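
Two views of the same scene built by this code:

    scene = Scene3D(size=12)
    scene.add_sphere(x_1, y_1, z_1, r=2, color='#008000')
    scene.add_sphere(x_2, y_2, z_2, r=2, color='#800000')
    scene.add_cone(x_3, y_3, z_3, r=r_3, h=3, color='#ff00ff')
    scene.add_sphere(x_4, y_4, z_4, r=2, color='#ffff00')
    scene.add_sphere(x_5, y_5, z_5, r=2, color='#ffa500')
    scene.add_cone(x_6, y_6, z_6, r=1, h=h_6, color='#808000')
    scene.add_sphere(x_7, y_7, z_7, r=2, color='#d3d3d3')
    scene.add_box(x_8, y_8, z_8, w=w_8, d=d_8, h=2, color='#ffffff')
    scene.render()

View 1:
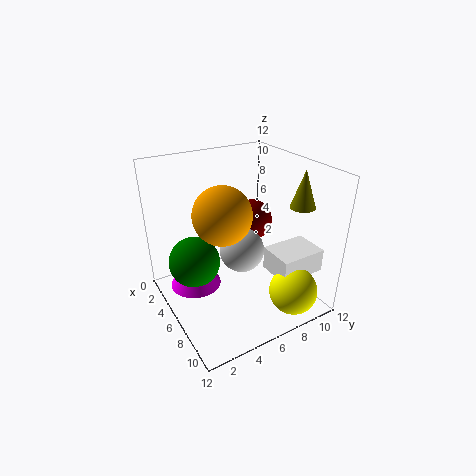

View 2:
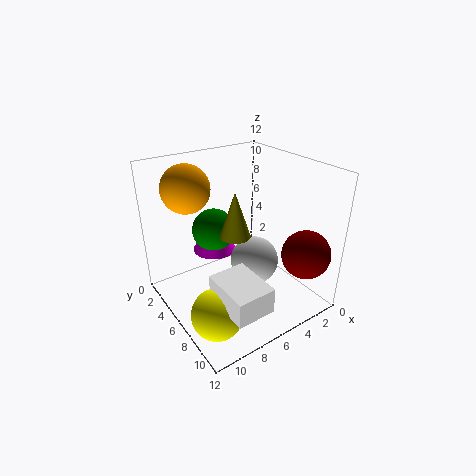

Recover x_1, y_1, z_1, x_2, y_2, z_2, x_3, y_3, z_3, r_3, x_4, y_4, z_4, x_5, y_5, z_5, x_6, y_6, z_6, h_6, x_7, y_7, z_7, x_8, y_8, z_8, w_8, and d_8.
x_1 = 6; y_1 = 2; z_1 = 5; x_2 = 2; y_2 = 10; z_2 = 5; x_3 = 6; y_3 = 2; z_3 = 3; r_3 = 2; x_4 = 10; y_4 = 9; z_4 = 2; x_5 = 9; y_5 = 3; z_5 = 10; x_6 = 9; y_6 = 10; z_6 = 9; h_6 = 3; x_7 = 5; y_7 = 7; z_7 = 4; x_8 = 7; y_8 = 8; z_8 = 3; w_8 = 3; d_8 = 4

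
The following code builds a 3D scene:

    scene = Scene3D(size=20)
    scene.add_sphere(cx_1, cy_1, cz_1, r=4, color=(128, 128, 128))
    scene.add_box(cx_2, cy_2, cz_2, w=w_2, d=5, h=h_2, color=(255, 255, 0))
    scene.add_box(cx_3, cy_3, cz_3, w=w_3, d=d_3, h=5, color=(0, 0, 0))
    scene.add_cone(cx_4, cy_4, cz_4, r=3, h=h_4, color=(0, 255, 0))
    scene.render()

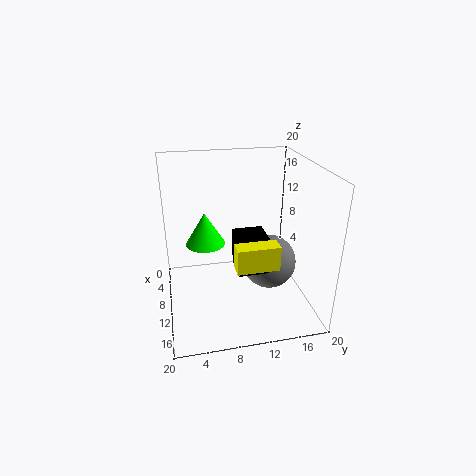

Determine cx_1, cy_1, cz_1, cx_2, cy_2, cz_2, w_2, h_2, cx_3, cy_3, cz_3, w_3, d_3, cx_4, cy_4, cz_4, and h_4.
cx_1 = 9
cy_1 = 15
cz_1 = 5
cx_2 = 17
cy_2 = 8
cz_2 = 10
w_2 = 2
h_2 = 3
cx_3 = 11
cy_3 = 9
cz_3 = 7
w_3 = 4
d_3 = 4
cx_4 = 5
cy_4 = 6
cz_4 = 7
h_4 = 5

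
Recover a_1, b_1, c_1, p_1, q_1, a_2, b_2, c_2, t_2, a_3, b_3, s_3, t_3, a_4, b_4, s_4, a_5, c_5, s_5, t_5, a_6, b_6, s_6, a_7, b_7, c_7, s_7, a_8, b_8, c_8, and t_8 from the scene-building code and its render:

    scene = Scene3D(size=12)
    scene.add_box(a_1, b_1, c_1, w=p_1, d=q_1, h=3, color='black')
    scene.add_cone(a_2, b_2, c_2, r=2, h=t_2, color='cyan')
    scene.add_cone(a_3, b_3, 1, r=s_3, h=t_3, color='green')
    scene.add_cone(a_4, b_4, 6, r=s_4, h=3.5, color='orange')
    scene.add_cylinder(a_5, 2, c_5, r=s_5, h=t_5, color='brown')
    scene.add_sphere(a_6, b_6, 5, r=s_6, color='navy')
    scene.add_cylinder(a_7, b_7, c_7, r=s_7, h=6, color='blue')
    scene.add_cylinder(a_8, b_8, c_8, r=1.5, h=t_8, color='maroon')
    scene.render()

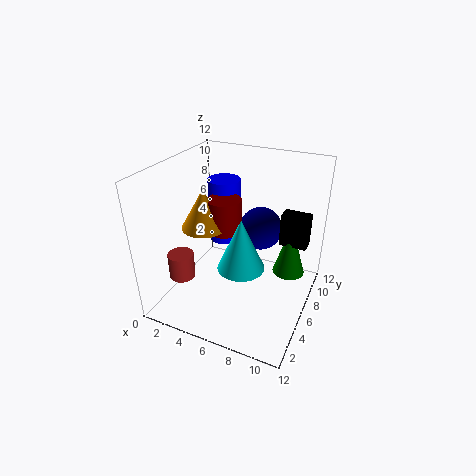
a_1 = 8.5; b_1 = 9.5; c_1 = 4; p_1 = 2.5; q_1 = 1.5; a_2 = 6.5; b_2 = 5.5; c_2 = 3.5; t_2 = 4.5; a_3 = 9.5; b_3 = 10; s_3 = 1.5; t_3 = 5; a_4 = 2.5; b_4 = 6.5; s_4 = 2; a_5 = 3; c_5 = 4; s_5 = 1; t_5 = 2; a_6 = 6.5; b_6 = 10; s_6 = 2; a_7 = 3; b_7 = 9.5; c_7 = 3.5; s_7 = 1.5; a_8 = 4; b_8 = 7.5; c_8 = 5.5; t_8 = 3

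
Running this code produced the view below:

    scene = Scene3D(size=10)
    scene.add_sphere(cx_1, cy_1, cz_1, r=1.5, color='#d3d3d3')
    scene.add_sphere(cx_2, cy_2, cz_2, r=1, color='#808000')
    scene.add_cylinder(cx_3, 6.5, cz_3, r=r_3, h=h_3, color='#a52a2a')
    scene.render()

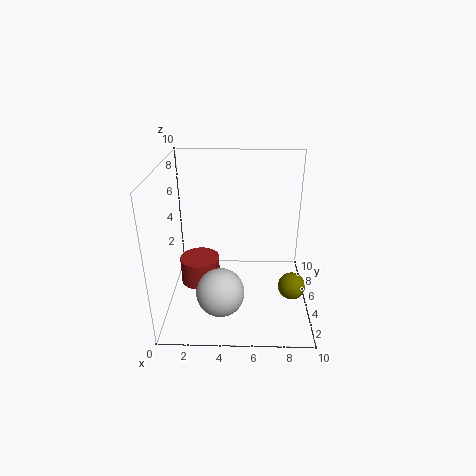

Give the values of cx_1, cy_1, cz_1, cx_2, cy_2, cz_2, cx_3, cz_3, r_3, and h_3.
cx_1 = 4, cy_1 = 1.5, cz_1 = 3, cx_2 = 9, cy_2 = 5, cz_2 = 1, cx_3 = 2, cz_3 = 0.5, r_3 = 1.5, h_3 = 2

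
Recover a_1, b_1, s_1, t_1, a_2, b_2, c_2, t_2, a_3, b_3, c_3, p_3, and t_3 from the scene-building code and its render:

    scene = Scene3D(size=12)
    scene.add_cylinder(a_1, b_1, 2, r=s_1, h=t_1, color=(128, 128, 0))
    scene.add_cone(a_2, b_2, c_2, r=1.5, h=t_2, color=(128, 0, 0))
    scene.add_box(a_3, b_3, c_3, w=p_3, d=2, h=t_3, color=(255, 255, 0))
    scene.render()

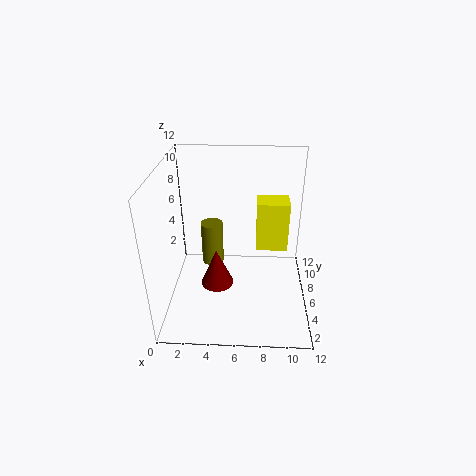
a_1 = 3.5
b_1 = 8.5
s_1 = 1
t_1 = 4
a_2 = 4
b_2 = 7
c_2 = 0.5
t_2 = 3.5
a_3 = 7.5
b_3 = 5
c_3 = 5.5
p_3 = 2.5
t_3 = 4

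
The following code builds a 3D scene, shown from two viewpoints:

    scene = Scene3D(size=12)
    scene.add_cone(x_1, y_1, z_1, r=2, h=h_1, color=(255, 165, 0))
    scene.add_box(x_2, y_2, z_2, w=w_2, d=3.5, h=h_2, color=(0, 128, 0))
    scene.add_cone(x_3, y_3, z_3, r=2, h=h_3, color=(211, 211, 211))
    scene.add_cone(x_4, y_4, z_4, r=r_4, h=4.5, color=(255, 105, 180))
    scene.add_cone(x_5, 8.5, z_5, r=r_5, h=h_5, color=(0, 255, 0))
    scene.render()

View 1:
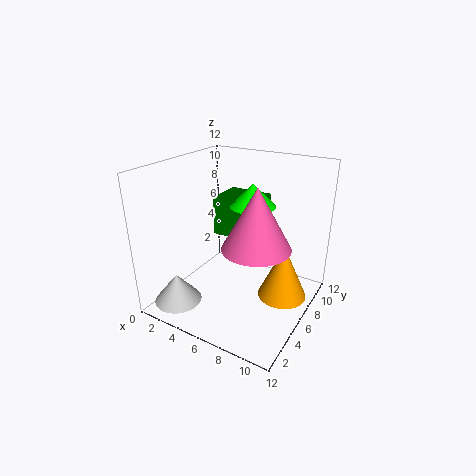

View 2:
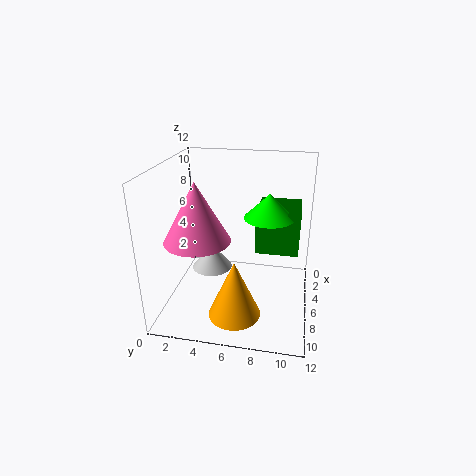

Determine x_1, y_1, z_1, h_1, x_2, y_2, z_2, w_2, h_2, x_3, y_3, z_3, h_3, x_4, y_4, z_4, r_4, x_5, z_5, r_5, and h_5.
x_1 = 10; y_1 = 6.5; z_1 = 1.5; h_1 = 4.5; x_2 = 2.5; y_2 = 7.5; z_2 = 5; w_2 = 4; h_2 = 3.5; x_3 = 2; y_3 = 2.5; z_3 = 0.5; h_3 = 2.5; x_4 = 9; y_4 = 3.5; z_4 = 7; r_4 = 2.5; x_5 = 6; z_5 = 8; r_5 = 2; h_5 = 2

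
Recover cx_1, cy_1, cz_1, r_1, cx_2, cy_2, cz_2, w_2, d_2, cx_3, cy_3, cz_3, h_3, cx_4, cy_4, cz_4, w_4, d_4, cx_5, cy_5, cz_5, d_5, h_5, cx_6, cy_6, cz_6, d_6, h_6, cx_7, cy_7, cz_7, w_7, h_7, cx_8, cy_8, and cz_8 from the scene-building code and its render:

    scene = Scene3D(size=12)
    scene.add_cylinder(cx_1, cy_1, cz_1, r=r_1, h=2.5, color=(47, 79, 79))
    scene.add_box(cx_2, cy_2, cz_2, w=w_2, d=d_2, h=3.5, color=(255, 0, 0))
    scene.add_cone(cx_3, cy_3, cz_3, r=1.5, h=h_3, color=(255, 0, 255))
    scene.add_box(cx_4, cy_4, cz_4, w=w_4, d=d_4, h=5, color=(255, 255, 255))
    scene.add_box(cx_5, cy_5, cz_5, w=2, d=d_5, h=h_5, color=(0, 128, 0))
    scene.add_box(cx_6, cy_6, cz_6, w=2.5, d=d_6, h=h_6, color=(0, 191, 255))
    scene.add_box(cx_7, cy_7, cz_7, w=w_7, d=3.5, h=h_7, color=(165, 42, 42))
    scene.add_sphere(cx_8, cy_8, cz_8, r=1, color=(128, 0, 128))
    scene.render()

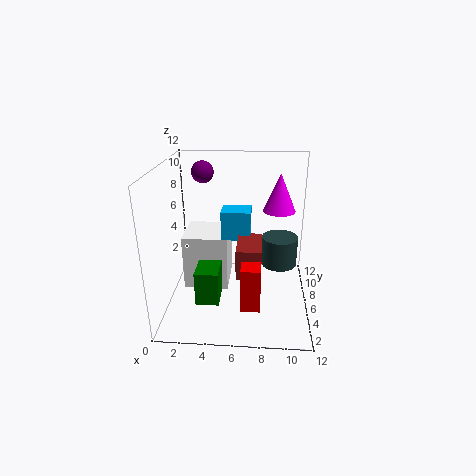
cx_1 = 9.5
cy_1 = 6.5
cz_1 = 3.5
r_1 = 1.5
cx_2 = 6.5
cy_2 = 1.5
cz_2 = 2
w_2 = 1.5
d_2 = 1.5
cx_3 = 9.5
cy_3 = 10
cz_3 = 7
h_3 = 3.5
cx_4 = 1
cy_4 = 6.5
cz_4 = 0.5
w_4 = 4
d_4 = 4
cx_5 = 2.5
cy_5 = 4
cz_5 = 0.5
d_5 = 2.5
h_5 = 3
cx_6 = 4.5
cy_6 = 6.5
cz_6 = 5.5
d_6 = 2
h_6 = 2.5
cx_7 = 6
cy_7 = 3.5
cz_7 = 3.5
w_7 = 2
h_7 = 2.5
cx_8 = 2.5
cy_8 = 10
cz_8 = 10.5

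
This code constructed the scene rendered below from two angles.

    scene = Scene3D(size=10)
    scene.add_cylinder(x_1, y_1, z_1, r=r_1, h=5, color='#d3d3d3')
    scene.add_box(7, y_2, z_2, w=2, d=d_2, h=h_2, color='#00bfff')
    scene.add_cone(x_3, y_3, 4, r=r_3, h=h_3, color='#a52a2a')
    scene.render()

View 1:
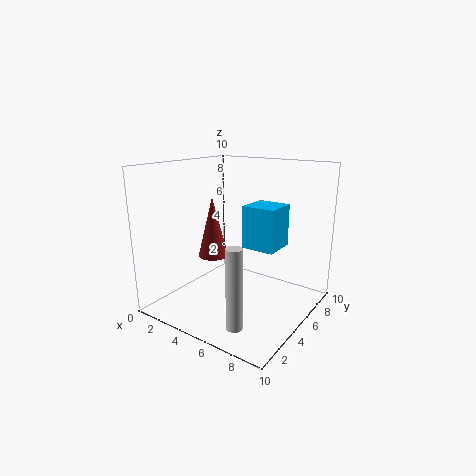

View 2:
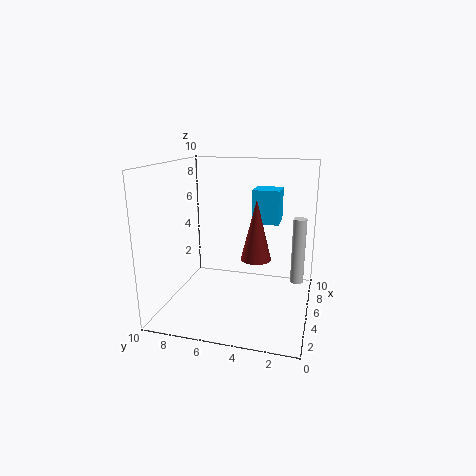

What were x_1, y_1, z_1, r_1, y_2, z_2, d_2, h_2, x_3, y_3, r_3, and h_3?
x_1 = 7.5
y_1 = 1
z_1 = 1
r_1 = 0.5
y_2 = 2.5
z_2 = 5.5
d_2 = 2
h_2 = 2.5
x_3 = 4
y_3 = 3.5
r_3 = 1
h_3 = 4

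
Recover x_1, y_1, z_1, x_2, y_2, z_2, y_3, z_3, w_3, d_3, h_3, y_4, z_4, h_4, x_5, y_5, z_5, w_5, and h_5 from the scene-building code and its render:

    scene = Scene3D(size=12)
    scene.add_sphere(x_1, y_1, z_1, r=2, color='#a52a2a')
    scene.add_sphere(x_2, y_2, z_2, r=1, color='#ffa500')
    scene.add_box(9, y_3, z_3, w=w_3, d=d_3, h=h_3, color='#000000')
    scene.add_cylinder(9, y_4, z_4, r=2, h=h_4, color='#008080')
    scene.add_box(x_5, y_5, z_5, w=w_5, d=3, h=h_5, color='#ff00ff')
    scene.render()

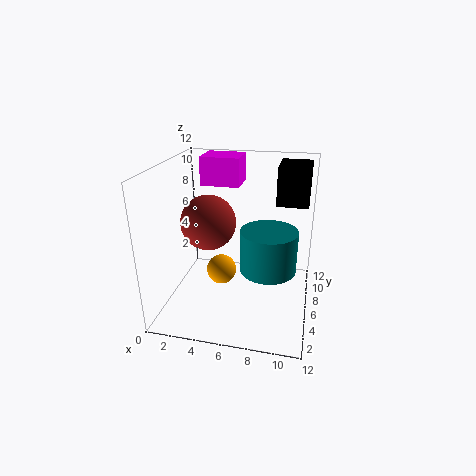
x_1 = 4.5, y_1 = 3, z_1 = 8.5, x_2 = 6, y_2 = 1, z_2 = 6, y_3 = 6, z_3 = 9, w_3 = 2.5, d_3 = 3.5, h_3 = 3, y_4 = 2.5, z_4 = 5.5, h_4 = 3, x_5 = 2, y_5 = 8.5, z_5 = 9.5, w_5 = 3.5, h_5 = 2.5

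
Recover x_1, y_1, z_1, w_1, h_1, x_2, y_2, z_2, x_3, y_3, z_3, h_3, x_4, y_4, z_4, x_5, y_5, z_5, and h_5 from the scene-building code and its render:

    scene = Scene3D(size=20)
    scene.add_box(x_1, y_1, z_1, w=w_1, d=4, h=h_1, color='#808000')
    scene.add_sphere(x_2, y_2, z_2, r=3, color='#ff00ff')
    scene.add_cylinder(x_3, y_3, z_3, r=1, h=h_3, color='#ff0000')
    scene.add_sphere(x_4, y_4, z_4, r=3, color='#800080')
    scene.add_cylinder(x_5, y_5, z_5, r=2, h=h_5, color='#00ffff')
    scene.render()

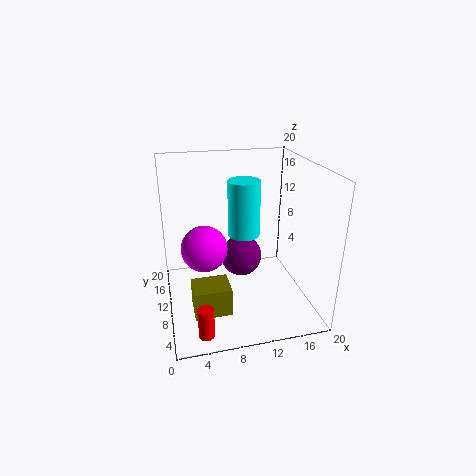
x_1 = 3; y_1 = 5; z_1 = 1; w_1 = 5; h_1 = 4; x_2 = 5; y_2 = 8; z_2 = 10; x_3 = 4; y_3 = 2; z_3 = 1; h_3 = 4; x_4 = 11; y_4 = 12; z_4 = 6; x_5 = 10; y_5 = 7; z_5 = 12; h_5 = 7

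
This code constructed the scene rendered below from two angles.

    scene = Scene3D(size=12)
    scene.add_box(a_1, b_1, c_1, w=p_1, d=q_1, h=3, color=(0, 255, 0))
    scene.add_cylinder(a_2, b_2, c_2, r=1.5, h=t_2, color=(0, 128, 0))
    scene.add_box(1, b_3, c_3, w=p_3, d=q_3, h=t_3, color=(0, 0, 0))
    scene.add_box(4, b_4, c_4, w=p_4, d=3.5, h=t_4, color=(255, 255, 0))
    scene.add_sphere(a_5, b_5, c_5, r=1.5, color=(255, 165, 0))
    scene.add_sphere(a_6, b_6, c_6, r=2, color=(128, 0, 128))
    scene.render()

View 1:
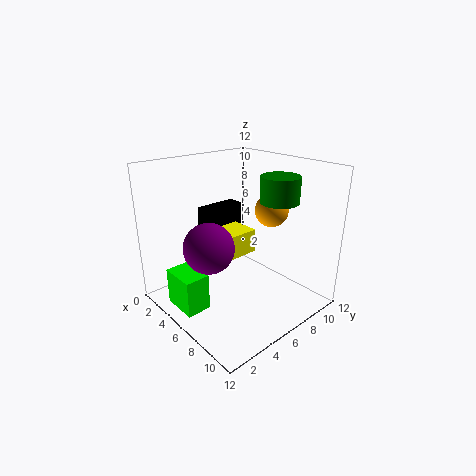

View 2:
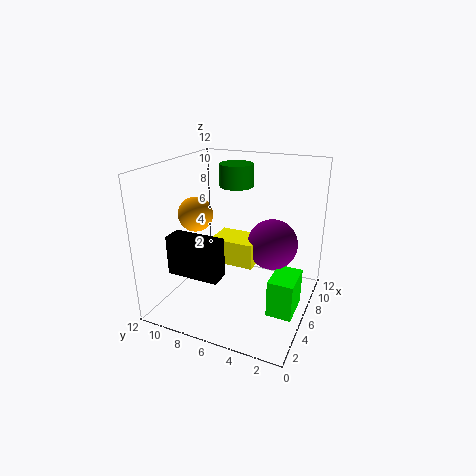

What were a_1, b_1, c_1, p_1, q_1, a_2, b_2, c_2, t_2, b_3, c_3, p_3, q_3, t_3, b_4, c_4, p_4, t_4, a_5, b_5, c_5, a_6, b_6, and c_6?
a_1 = 3.5
b_1 = 0.5
c_1 = 1
p_1 = 3
q_1 = 2
a_2 = 9
b_2 = 7.5
c_2 = 9.5
t_2 = 2
b_3 = 5.5
c_3 = 4.5
p_3 = 1.5
q_3 = 4
t_3 = 3
b_4 = 4
c_4 = 4.5
p_4 = 2.5
t_4 = 2
a_5 = 6
b_5 = 10
c_5 = 7.5
a_6 = 6
b_6 = 3
c_6 = 6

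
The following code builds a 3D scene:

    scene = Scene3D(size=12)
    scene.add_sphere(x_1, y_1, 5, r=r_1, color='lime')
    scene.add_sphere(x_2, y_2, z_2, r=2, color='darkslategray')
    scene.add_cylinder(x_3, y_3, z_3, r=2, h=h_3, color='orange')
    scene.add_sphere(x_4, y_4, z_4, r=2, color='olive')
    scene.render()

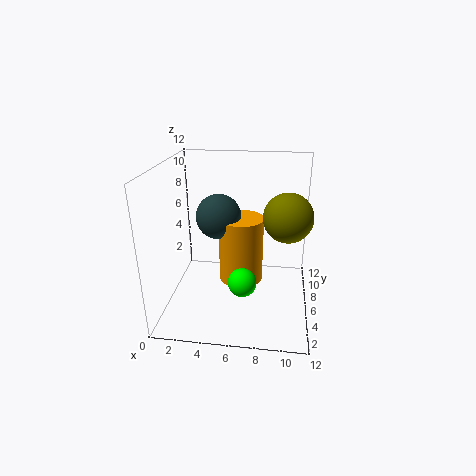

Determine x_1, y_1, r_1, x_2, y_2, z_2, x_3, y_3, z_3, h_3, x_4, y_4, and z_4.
x_1 = 7
y_1 = 1
r_1 = 1
x_2 = 4
y_2 = 8
z_2 = 7
x_3 = 6
y_3 = 8
z_3 = 1
h_3 = 6
x_4 = 10
y_4 = 6
z_4 = 8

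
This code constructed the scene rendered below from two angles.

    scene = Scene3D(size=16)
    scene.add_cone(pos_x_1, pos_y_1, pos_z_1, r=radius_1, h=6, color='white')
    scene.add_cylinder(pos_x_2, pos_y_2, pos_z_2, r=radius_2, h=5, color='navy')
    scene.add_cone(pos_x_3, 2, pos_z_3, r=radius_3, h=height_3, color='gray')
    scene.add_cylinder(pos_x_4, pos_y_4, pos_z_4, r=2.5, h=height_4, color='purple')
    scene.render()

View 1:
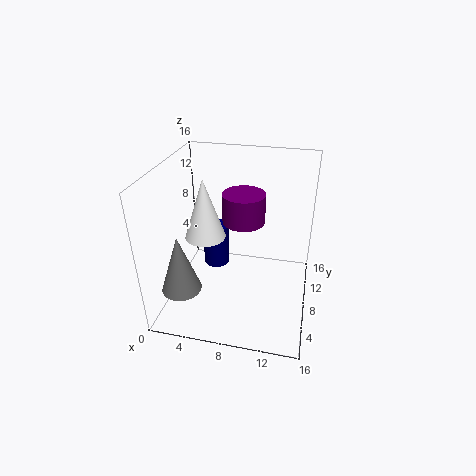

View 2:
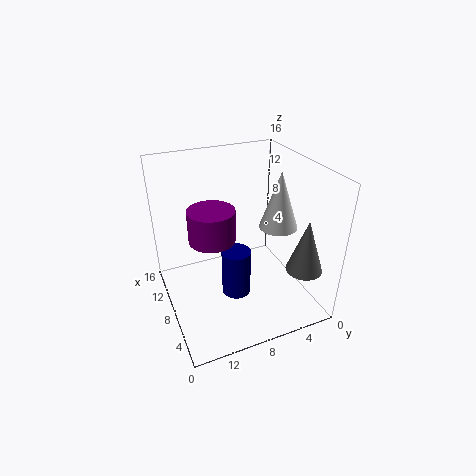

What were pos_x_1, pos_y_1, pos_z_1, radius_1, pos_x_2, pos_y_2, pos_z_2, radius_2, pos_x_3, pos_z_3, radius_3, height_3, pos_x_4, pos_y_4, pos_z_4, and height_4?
pos_x_1 = 5.5, pos_y_1 = 4.5, pos_z_1 = 10, radius_1 = 2, pos_x_2 = 5, pos_y_2 = 9.5, pos_z_2 = 3.5, radius_2 = 1.5, pos_x_3 = 3.5, pos_z_3 = 5, radius_3 = 2, height_3 = 6, pos_x_4 = 8, pos_y_4 = 11, pos_z_4 = 8.5, height_4 = 3.5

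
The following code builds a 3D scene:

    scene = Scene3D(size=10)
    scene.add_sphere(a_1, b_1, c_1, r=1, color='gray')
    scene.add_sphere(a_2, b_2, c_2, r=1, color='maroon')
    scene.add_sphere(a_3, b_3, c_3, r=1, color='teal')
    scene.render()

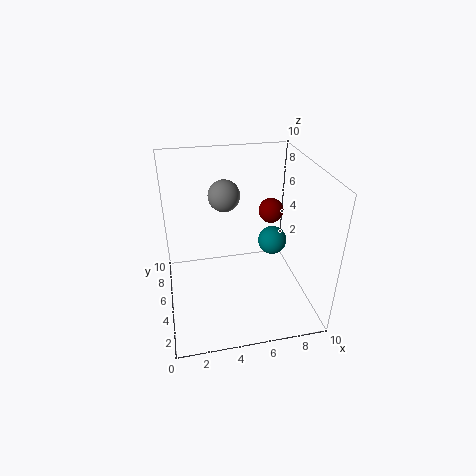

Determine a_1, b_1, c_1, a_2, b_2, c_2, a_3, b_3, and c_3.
a_1 = 4
b_1 = 4.5
c_1 = 8.5
a_2 = 8.5
b_2 = 8.5
c_2 = 5
a_3 = 7.5
b_3 = 5
c_3 = 4.5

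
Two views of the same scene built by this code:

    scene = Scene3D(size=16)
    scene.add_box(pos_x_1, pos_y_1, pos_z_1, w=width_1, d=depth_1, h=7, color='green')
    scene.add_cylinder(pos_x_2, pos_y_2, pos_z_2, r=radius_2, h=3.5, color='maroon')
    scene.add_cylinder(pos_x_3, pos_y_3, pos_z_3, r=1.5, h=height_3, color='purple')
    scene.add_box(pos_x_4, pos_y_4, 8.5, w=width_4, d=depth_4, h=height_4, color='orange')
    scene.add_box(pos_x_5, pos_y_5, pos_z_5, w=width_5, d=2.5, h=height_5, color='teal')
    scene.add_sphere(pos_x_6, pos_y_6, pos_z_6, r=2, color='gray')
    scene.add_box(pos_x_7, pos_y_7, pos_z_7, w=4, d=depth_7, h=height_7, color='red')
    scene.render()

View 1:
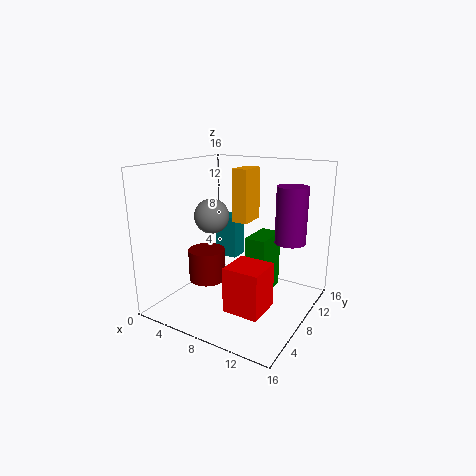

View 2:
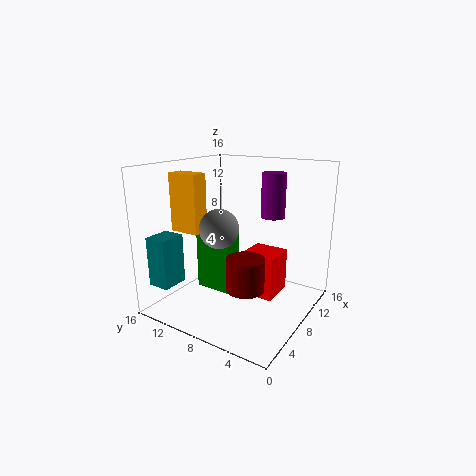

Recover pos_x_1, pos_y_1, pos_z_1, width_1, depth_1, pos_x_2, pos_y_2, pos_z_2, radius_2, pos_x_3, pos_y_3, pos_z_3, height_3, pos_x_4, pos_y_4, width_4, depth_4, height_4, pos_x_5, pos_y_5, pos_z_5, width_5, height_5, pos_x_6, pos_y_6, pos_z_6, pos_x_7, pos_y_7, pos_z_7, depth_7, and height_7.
pos_x_1 = 8, pos_y_1 = 9.5, pos_z_1 = 0.5, width_1 = 2.5, depth_1 = 4.5, pos_x_2 = 5.5, pos_y_2 = 5.5, pos_z_2 = 3.5, radius_2 = 2, pos_x_3 = 14.5, pos_y_3 = 7, pos_z_3 = 9, height_3 = 5.5, pos_x_4 = 5, pos_y_4 = 11.5, width_4 = 2, depth_4 = 3.5, height_4 = 6.5, pos_x_5 = 1.5, pos_y_5 = 13, pos_z_5 = 3, width_5 = 3, height_5 = 5.5, pos_x_6 = 4.5, pos_y_6 = 8, pos_z_6 = 10, pos_x_7 = 8.5, pos_y_7 = 4, pos_z_7 = 1, depth_7 = 4, height_7 = 5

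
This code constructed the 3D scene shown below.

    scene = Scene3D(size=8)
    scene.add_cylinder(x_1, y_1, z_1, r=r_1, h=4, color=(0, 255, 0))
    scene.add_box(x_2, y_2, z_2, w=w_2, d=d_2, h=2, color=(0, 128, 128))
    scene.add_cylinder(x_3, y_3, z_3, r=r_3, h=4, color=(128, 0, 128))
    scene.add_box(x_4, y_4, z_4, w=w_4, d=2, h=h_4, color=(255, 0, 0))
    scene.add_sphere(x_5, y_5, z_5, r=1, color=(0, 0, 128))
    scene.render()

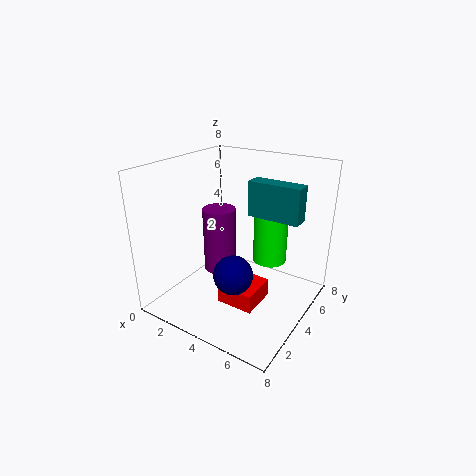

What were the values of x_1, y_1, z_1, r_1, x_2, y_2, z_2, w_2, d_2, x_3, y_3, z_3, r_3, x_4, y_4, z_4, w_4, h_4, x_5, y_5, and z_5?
x_1 = 5
y_1 = 6
z_1 = 2
r_1 = 1
x_2 = 4
y_2 = 5
z_2 = 5
w_2 = 3
d_2 = 1
x_3 = 2
y_3 = 5
z_3 = 1
r_3 = 1
x_4 = 4
y_4 = 2
z_4 = 1
w_4 = 2
h_4 = 1
x_5 = 5
y_5 = 2
z_5 = 3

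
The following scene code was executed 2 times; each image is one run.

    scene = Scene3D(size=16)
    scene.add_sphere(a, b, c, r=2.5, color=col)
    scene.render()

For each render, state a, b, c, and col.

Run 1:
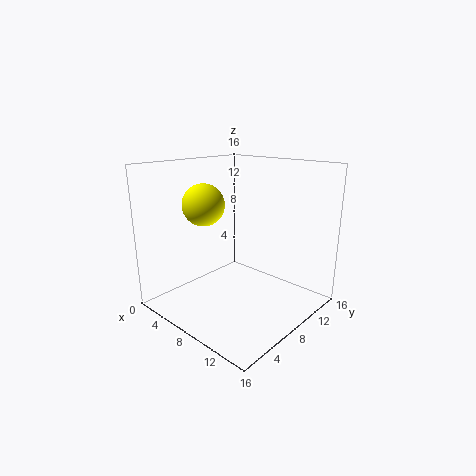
a = 3, b = 7.5, c = 11, col = 'yellow'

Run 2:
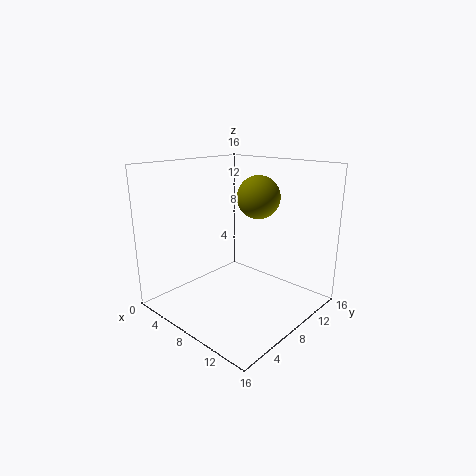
a = 8, b = 11.5, c = 12, col = 'olive'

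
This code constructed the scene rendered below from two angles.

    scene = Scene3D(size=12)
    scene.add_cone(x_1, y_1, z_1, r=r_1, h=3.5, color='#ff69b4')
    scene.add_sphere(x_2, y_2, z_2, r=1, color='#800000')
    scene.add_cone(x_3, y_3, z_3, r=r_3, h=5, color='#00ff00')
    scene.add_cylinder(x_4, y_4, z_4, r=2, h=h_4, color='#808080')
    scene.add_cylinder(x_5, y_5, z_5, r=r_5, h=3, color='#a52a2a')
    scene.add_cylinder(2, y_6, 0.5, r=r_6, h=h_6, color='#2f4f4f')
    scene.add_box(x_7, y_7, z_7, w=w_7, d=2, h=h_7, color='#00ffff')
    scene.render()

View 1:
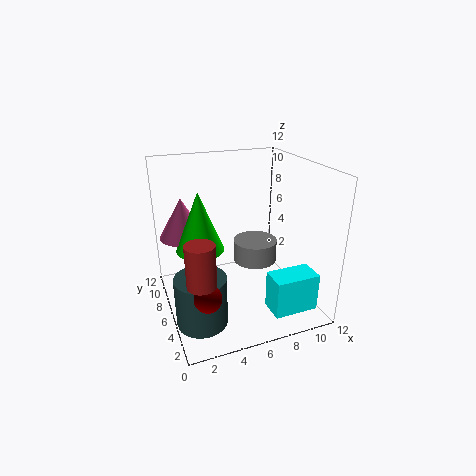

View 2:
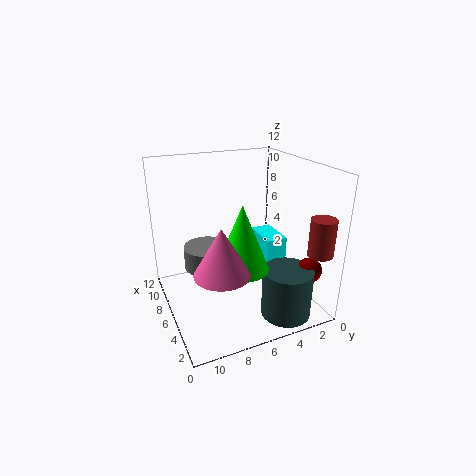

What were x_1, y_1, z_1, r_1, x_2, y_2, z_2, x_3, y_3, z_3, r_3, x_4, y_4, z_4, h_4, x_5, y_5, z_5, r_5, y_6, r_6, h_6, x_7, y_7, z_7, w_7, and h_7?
x_1 = 2
y_1 = 9
z_1 = 5.5
r_1 = 2
x_2 = 2
y_2 = 1.5
z_2 = 4
x_3 = 3
y_3 = 7
z_3 = 5
r_3 = 2
x_4 = 8.5
y_4 = 8
z_4 = 2.5
h_4 = 2
x_5 = 1.5
y_5 = 1
z_5 = 5.5
r_5 = 1
y_6 = 3.5
r_6 = 2
h_6 = 4
x_7 = 7
y_7 = 0.5
z_7 = 1.5
w_7 = 3.5
h_7 = 3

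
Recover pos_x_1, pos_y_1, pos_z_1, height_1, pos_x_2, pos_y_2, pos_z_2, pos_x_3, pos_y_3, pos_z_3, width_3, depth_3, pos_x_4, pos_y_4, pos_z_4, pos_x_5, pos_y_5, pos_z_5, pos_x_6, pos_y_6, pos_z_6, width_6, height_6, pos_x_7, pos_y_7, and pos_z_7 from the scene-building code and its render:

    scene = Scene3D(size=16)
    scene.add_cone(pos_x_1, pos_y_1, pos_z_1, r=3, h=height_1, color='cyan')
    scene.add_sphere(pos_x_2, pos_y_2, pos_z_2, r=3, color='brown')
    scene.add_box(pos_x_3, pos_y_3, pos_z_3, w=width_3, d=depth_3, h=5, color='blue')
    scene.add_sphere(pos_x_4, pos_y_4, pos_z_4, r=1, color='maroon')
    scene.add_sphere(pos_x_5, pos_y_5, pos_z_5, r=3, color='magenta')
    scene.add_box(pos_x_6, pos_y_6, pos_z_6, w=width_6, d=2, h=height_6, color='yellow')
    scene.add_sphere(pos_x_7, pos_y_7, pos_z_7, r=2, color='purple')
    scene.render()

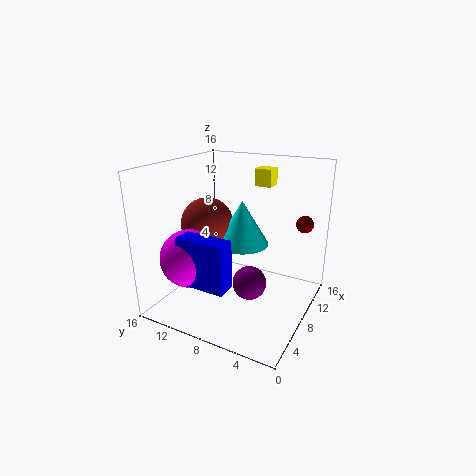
pos_x_1 = 9, pos_y_1 = 8, pos_z_1 = 7, height_1 = 5, pos_x_2 = 8, pos_y_2 = 12, pos_z_2 = 9, pos_x_3 = 1, pos_y_3 = 6, pos_z_3 = 5, width_3 = 2, depth_3 = 5, pos_x_4 = 13, pos_y_4 = 2, pos_z_4 = 9, pos_x_5 = 3, pos_y_5 = 11, pos_z_5 = 7, pos_x_6 = 12, pos_y_6 = 6, pos_z_6 = 13, width_6 = 2, height_6 = 2, pos_x_7 = 9, pos_y_7 = 7, pos_z_7 = 2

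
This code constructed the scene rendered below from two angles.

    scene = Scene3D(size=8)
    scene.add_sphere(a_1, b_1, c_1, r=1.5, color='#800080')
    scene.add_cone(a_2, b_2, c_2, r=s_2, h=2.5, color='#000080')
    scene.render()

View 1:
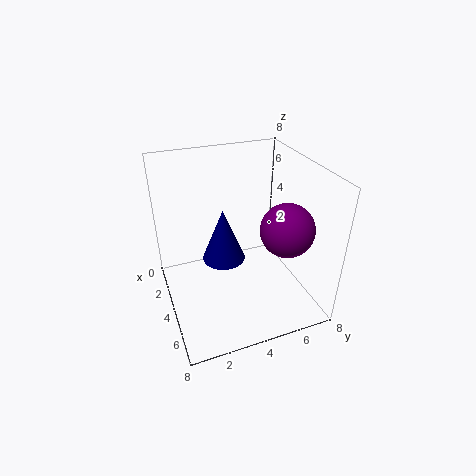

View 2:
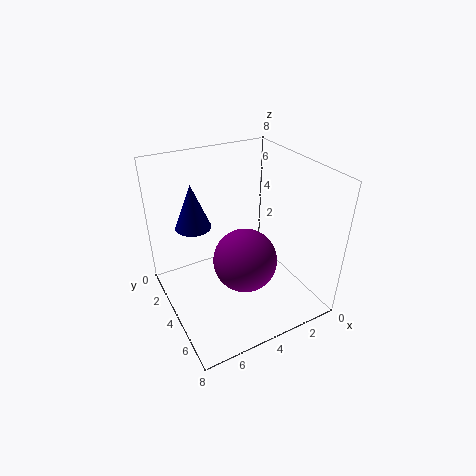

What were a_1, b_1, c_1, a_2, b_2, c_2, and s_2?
a_1 = 5, b_1 = 6.5, c_1 = 4.5, a_2 = 6, b_2 = 2.5, c_2 = 4.5, s_2 = 1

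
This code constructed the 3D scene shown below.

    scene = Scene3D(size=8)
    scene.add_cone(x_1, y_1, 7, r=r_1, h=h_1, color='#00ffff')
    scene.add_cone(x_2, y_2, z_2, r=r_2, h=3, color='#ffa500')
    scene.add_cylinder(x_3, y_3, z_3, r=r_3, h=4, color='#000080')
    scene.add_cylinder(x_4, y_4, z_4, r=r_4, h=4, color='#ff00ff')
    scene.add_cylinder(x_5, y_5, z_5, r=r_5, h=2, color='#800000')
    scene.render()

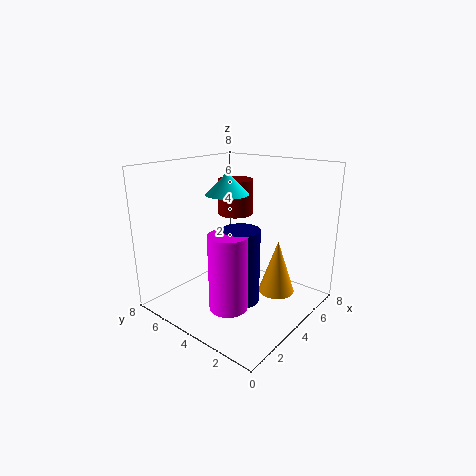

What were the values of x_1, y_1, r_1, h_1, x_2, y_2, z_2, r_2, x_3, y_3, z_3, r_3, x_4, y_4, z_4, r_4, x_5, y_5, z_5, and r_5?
x_1 = 2; y_1 = 3; r_1 = 1; h_1 = 1; x_2 = 5; y_2 = 2; z_2 = 1; r_2 = 1; x_3 = 3; y_3 = 3; z_3 = 1; r_3 = 1; x_4 = 2; y_4 = 3; z_4 = 1; r_4 = 1; x_5 = 5; y_5 = 5; z_5 = 5; r_5 = 1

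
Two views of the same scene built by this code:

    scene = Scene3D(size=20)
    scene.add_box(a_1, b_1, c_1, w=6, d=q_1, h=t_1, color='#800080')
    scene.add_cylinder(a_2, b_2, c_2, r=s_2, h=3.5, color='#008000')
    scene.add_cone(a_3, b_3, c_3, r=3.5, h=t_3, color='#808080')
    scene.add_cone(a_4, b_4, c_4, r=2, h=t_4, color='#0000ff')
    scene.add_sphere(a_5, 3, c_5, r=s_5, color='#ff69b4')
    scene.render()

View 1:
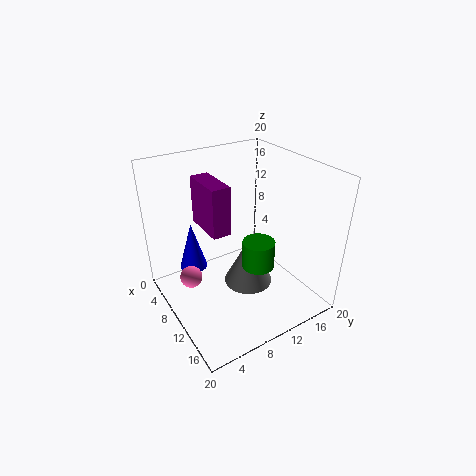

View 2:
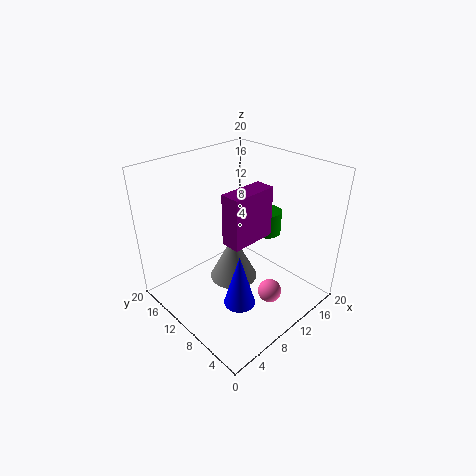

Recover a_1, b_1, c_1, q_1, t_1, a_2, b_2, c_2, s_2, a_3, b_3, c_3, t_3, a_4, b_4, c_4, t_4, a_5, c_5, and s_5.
a_1 = 5.5
b_1 = 5.5
c_1 = 12
q_1 = 2.5
t_1 = 6.5
a_2 = 15.5
b_2 = 9.5
c_2 = 9
s_2 = 2
a_3 = 10.5
b_3 = 11.5
c_3 = 2.5
t_3 = 7
a_4 = 5.5
b_4 = 5
c_4 = 4.5
t_4 = 7
a_5 = 9
c_5 = 5.5
s_5 = 1.5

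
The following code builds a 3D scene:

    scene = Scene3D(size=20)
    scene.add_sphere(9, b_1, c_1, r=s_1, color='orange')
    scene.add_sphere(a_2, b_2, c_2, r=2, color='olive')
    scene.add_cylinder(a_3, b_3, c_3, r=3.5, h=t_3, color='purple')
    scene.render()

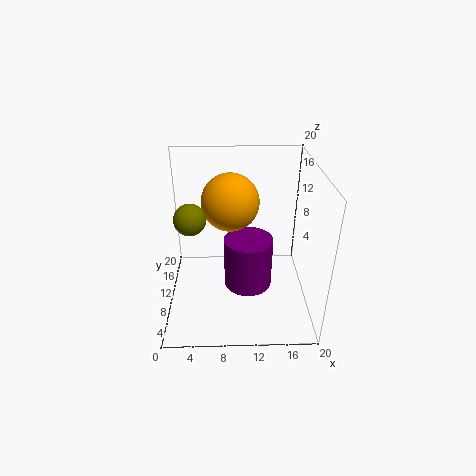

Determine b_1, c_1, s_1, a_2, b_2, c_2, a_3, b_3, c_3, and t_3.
b_1 = 12, c_1 = 14.5, s_1 = 4, a_2 = 4, b_2 = 7, c_2 = 14.5, a_3 = 11.5, b_3 = 10.5, c_3 = 2, t_3 = 7.5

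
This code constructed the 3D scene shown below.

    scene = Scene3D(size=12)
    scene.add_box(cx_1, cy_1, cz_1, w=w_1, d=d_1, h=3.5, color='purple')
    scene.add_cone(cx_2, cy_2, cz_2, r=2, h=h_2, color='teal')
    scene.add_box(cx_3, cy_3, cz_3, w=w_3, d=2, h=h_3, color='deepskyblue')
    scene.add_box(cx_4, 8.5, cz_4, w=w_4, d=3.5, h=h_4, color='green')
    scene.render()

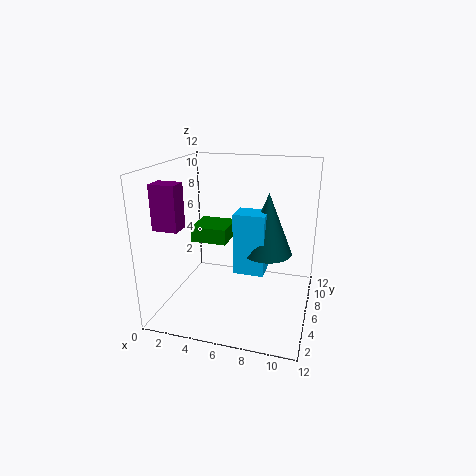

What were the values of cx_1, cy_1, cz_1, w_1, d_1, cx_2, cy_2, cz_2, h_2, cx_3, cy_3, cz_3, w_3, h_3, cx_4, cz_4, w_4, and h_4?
cx_1 = 0.5; cy_1 = 2; cz_1 = 7.5; w_1 = 2; d_1 = 1.5; cx_2 = 8.5; cy_2 = 6; cz_2 = 5; h_2 = 5; cx_3 = 6; cy_3 = 4.5; cz_3 = 3.5; w_3 = 2.5; h_3 = 5; cx_4 = 0.5; cz_4 = 4; w_4 = 3.5; h_4 = 1.5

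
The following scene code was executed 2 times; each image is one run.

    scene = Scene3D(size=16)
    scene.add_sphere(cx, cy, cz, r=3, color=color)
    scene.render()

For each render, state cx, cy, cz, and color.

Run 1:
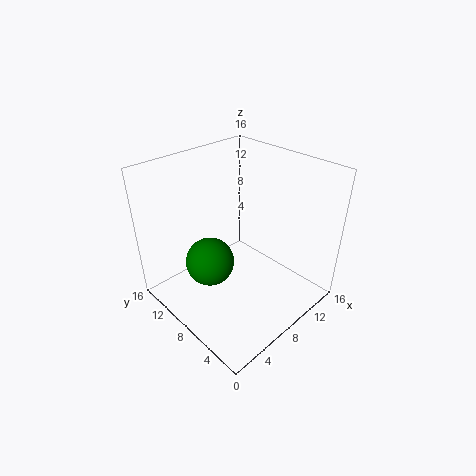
cx = 7, cy = 12, cz = 3, color = 'green'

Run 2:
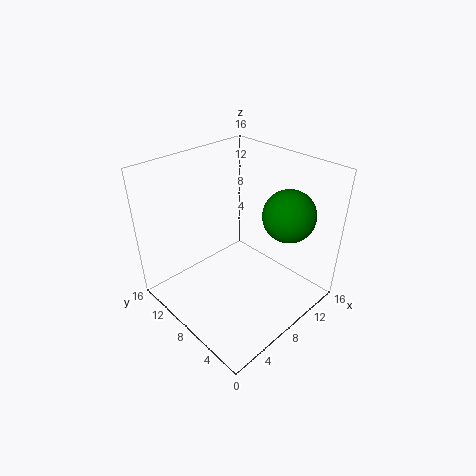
cx = 13, cy = 5, cz = 10, color = 'green'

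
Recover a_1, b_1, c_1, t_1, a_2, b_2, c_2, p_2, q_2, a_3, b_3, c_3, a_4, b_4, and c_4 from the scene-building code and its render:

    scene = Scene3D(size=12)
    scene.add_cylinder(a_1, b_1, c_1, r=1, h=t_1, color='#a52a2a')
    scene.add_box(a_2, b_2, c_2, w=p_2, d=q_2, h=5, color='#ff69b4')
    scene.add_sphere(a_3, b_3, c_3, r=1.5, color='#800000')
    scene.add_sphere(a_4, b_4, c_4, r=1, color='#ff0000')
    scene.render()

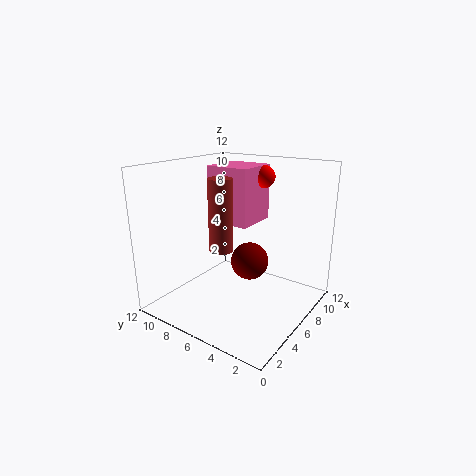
a_1 = 5
b_1 = 7
c_1 = 5
t_1 = 6
a_2 = 7
b_2 = 6
c_2 = 6.5
p_2 = 4
q_2 = 4
a_3 = 5.5
b_3 = 4.5
c_3 = 4.5
a_4 = 10
b_4 = 6
c_4 = 10.5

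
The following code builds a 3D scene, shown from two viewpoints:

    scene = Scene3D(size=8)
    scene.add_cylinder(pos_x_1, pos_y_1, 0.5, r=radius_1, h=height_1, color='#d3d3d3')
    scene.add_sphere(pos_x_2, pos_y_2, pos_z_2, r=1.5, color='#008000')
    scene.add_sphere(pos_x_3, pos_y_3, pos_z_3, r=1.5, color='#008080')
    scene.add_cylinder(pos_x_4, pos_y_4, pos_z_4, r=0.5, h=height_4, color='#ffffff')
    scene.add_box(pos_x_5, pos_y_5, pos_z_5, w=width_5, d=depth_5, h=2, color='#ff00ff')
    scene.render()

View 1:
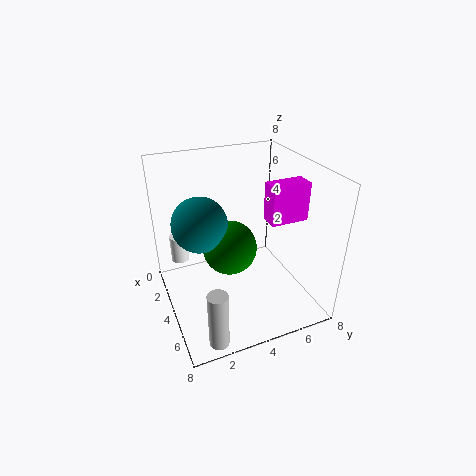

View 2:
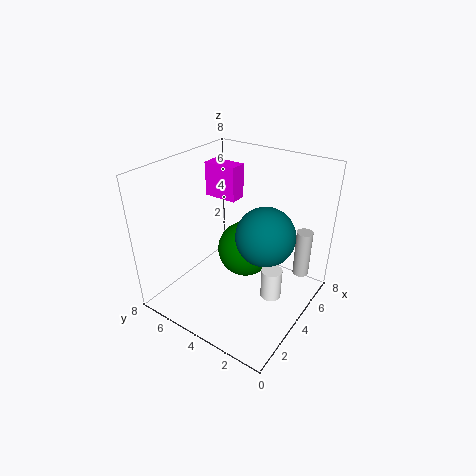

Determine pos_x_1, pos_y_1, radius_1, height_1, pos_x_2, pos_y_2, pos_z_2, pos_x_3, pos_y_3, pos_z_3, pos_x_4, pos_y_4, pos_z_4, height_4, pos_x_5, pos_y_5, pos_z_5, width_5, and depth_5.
pos_x_1 = 7.5, pos_y_1 = 1.5, radius_1 = 0.5, height_1 = 3, pos_x_2 = 4, pos_y_2 = 3.5, pos_z_2 = 3.5, pos_x_3 = 3.5, pos_y_3 = 2, pos_z_3 = 5, pos_x_4 = 2.5, pos_y_4 = 1, pos_z_4 = 2.5, height_4 = 1.5, pos_x_5 = 5, pos_y_5 = 5, pos_z_5 = 5.5, width_5 = 1, depth_5 = 2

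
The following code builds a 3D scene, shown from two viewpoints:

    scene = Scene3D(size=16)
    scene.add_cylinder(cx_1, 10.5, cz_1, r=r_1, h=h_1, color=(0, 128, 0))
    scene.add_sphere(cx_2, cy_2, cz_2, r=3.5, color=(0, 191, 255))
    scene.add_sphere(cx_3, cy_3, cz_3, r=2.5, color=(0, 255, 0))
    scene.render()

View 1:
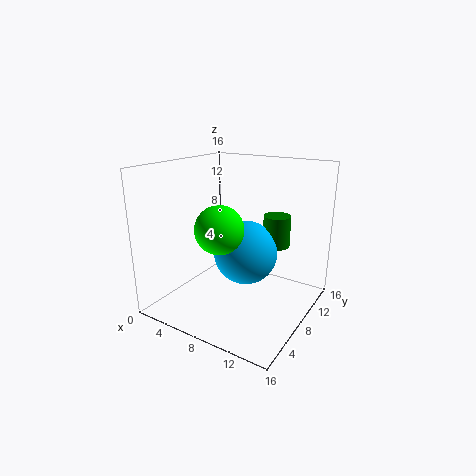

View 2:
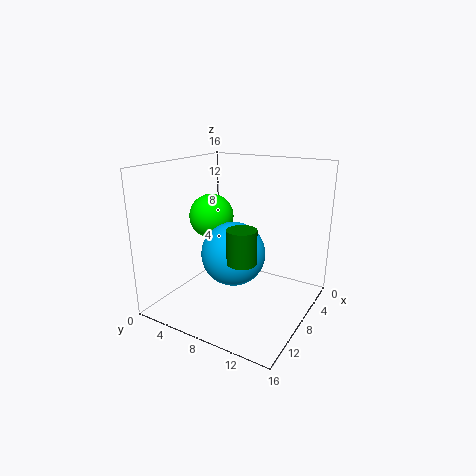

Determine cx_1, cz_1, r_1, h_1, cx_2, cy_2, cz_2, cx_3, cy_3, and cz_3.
cx_1 = 11.5; cz_1 = 7; r_1 = 1.5; h_1 = 3.5; cx_2 = 9; cy_2 = 8; cz_2 = 6.5; cx_3 = 8; cy_3 = 4.5; cz_3 = 10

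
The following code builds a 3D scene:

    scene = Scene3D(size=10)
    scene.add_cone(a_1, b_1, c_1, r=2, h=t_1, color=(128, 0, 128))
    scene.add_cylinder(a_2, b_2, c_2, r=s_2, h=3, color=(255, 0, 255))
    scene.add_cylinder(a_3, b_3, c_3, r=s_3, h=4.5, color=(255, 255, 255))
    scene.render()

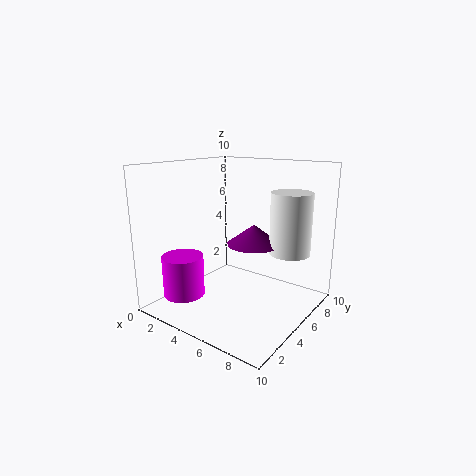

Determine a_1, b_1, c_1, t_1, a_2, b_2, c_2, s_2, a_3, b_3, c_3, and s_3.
a_1 = 5, b_1 = 7, c_1 = 4, t_1 = 1.5, a_2 = 1.5, b_2 = 3, c_2 = 0.5, s_2 = 1.5, a_3 = 7.5, b_3 = 8, c_3 = 3.5, s_3 = 1.5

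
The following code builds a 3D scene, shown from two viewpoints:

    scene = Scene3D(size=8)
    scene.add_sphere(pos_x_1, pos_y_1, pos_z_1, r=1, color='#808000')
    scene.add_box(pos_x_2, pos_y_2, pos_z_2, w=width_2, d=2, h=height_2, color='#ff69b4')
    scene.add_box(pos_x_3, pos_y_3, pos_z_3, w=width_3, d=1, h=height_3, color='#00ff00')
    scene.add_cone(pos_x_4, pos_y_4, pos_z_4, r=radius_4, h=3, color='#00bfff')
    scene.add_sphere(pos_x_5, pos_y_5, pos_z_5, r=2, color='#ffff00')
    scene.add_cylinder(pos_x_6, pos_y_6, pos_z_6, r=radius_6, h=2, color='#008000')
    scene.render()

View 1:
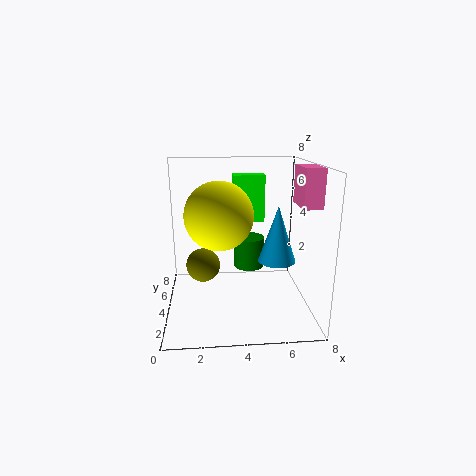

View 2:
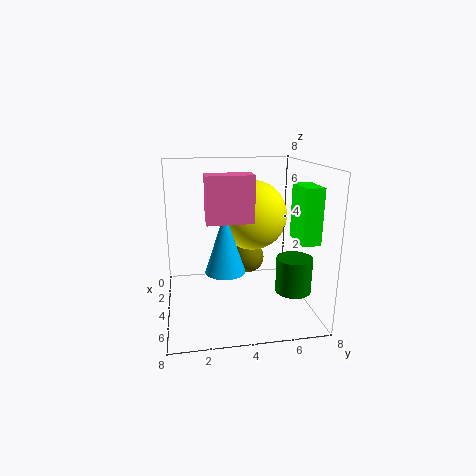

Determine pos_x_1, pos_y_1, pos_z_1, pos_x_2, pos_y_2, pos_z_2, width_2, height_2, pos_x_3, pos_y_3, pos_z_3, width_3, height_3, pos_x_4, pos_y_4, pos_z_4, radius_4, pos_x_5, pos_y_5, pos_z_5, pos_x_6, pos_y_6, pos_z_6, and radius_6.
pos_x_1 = 2
pos_y_1 = 5
pos_z_1 = 2
pos_x_2 = 7
pos_y_2 = 2
pos_z_2 = 6
width_2 = 1
height_2 = 2
pos_x_3 = 4
pos_y_3 = 7
pos_z_3 = 4
width_3 = 2
height_3 = 3
pos_x_4 = 6
pos_y_4 = 3
pos_z_4 = 3
radius_4 = 1
pos_x_5 = 3
pos_y_5 = 5
pos_z_5 = 5
pos_x_6 = 5
pos_y_6 = 7
pos_z_6 = 1
radius_6 = 1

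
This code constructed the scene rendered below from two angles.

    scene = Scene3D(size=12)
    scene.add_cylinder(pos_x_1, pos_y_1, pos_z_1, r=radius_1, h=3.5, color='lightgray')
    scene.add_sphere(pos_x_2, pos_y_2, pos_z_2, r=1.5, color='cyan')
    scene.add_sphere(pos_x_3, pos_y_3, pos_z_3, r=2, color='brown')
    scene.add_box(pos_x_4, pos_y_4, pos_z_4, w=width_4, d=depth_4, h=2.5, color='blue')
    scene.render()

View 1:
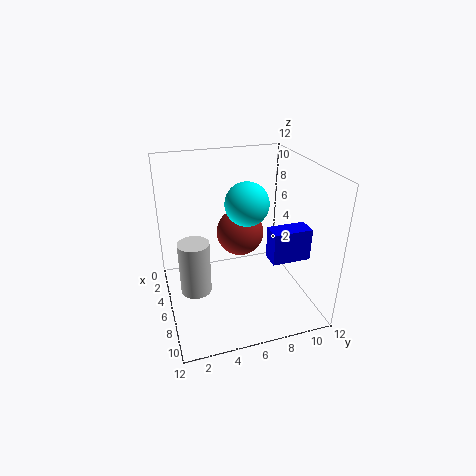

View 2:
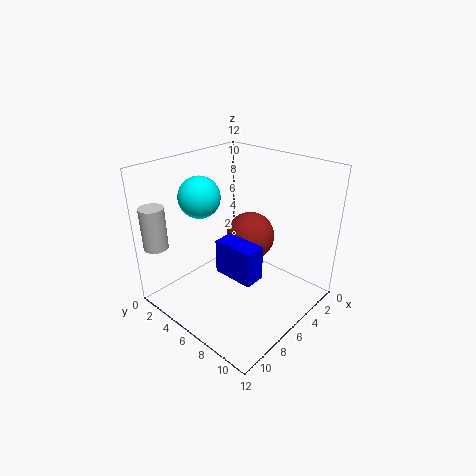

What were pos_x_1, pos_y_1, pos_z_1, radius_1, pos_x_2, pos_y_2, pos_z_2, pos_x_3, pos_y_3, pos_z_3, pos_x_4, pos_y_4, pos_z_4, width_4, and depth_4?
pos_x_1 = 11; pos_y_1 = 1.5; pos_z_1 = 5.5; radius_1 = 1; pos_x_2 = 9.5; pos_y_2 = 5.5; pos_z_2 = 10.5; pos_x_3 = 5; pos_y_3 = 6.5; pos_z_3 = 6; pos_x_4 = 8.5; pos_y_4 = 7.5; pos_z_4 = 5.5; width_4 = 1.5; depth_4 = 3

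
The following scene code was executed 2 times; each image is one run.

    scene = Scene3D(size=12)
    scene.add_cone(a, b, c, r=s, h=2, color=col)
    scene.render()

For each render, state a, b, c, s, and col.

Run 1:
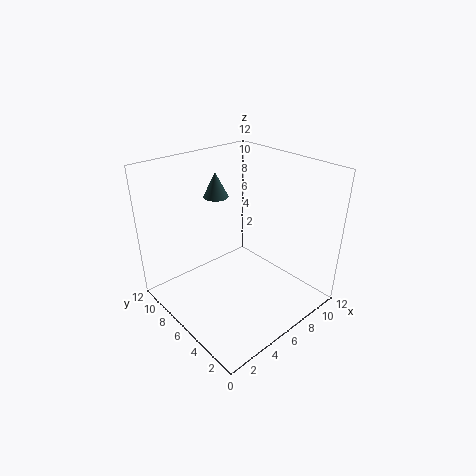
a = 5, b = 7.5, c = 9.5, s = 1, col = 'darkslategray'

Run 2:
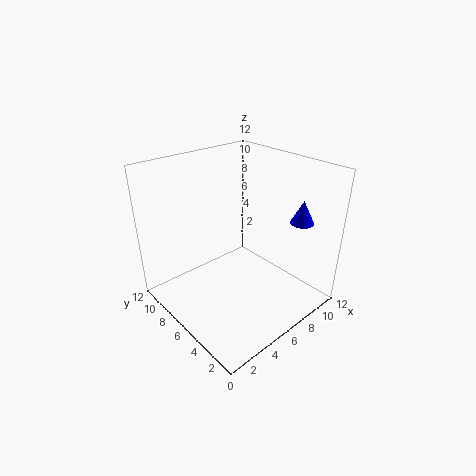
a = 10.5, b = 3, c = 7, s = 1, col = 'blue'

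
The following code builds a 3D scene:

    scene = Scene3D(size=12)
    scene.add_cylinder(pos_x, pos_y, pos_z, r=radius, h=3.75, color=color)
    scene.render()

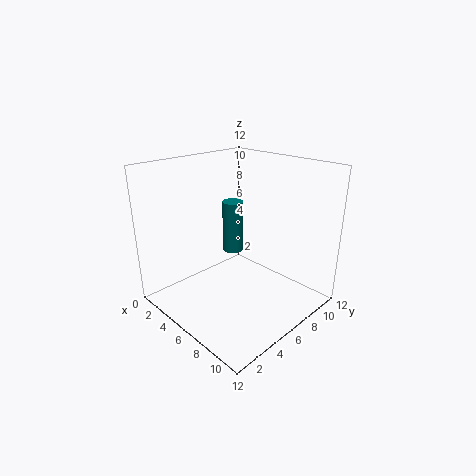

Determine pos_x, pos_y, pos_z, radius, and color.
pos_x = 7.5; pos_y = 4; pos_z = 6.25; radius = 0.75; color = 'teal'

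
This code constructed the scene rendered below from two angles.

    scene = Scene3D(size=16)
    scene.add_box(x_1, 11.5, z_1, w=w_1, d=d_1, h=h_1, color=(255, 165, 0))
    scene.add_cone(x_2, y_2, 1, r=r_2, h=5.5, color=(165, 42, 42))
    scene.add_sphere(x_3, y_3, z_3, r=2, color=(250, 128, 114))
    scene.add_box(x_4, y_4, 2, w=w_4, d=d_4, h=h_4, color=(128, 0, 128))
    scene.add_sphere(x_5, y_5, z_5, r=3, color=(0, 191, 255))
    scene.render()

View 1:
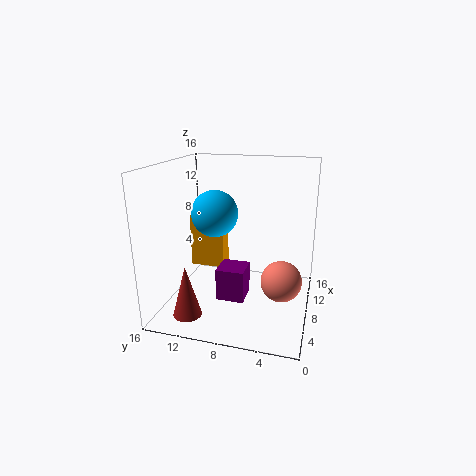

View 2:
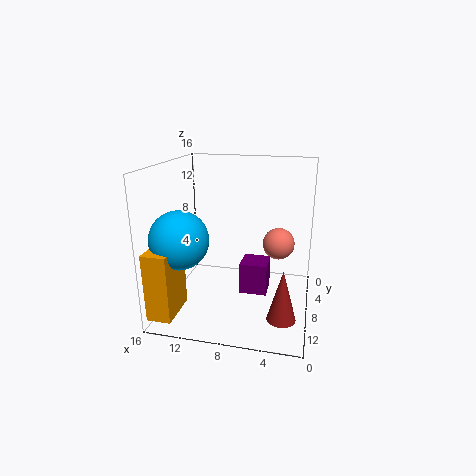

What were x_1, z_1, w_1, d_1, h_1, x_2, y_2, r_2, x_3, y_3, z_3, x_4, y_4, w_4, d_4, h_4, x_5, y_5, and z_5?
x_1 = 13; z_1 = 1.5; w_1 = 2.5; d_1 = 4.5; h_1 = 7; x_2 = 2.5; y_2 = 12; r_2 = 1.5; x_3 = 4; y_3 = 2.5; z_3 = 5.5; x_4 = 4.5; y_4 = 6.5; w_4 = 3; d_4 = 3; h_4 = 3.5; x_5 = 13; y_5 = 12.5; z_5 = 9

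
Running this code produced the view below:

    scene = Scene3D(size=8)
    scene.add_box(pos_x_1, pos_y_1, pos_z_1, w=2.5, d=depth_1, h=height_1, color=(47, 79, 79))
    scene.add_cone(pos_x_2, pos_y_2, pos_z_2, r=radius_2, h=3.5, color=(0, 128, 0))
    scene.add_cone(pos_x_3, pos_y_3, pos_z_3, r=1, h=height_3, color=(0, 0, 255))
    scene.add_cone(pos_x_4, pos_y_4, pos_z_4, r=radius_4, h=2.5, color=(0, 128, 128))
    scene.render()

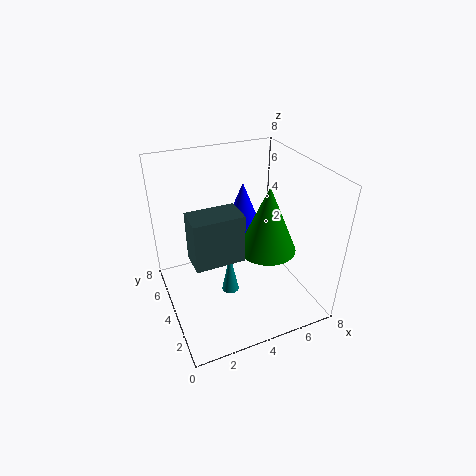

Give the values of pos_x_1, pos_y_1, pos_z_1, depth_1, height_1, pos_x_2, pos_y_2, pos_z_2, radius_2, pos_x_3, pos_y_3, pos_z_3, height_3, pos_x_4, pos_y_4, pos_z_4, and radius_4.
pos_x_1 = 1, pos_y_1 = 2, pos_z_1 = 4, depth_1 = 1.5, height_1 = 2.5, pos_x_2 = 5, pos_y_2 = 2.5, pos_z_2 = 4, radius_2 = 1.5, pos_x_3 = 4.5, pos_y_3 = 4.5, pos_z_3 = 4.5, height_3 = 2.5, pos_x_4 = 3.5, pos_y_4 = 4, pos_z_4 = 0.5, radius_4 = 0.5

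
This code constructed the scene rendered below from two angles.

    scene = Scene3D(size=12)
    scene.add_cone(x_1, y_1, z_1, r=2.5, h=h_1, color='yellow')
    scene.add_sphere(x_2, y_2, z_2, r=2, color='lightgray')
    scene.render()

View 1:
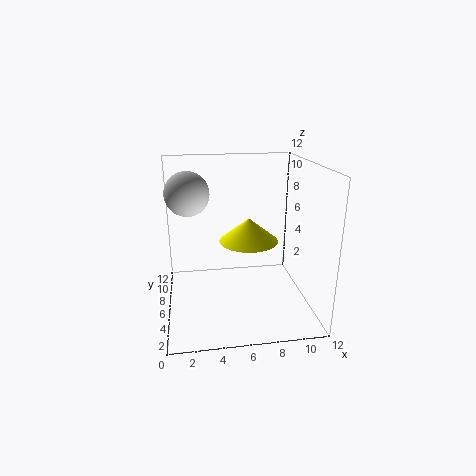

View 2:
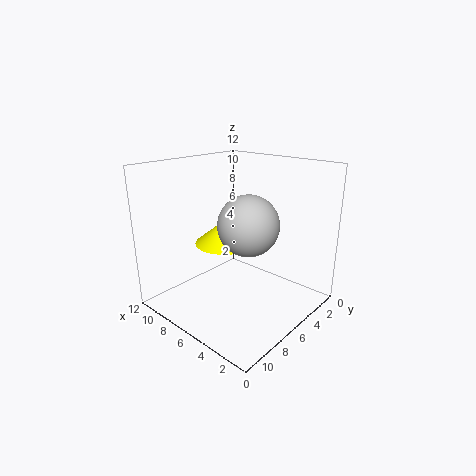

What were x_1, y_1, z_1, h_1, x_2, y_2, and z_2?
x_1 = 7
y_1 = 6.5
z_1 = 5.5
h_1 = 2
x_2 = 2
y_2 = 9.5
z_2 = 9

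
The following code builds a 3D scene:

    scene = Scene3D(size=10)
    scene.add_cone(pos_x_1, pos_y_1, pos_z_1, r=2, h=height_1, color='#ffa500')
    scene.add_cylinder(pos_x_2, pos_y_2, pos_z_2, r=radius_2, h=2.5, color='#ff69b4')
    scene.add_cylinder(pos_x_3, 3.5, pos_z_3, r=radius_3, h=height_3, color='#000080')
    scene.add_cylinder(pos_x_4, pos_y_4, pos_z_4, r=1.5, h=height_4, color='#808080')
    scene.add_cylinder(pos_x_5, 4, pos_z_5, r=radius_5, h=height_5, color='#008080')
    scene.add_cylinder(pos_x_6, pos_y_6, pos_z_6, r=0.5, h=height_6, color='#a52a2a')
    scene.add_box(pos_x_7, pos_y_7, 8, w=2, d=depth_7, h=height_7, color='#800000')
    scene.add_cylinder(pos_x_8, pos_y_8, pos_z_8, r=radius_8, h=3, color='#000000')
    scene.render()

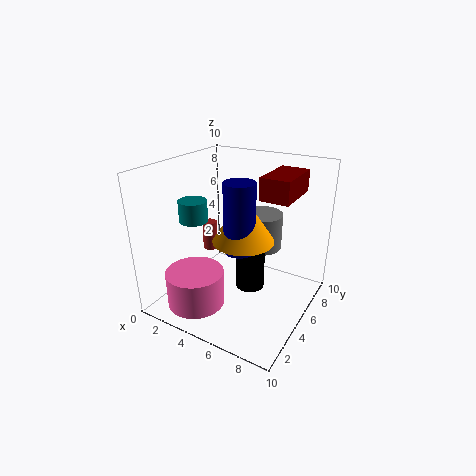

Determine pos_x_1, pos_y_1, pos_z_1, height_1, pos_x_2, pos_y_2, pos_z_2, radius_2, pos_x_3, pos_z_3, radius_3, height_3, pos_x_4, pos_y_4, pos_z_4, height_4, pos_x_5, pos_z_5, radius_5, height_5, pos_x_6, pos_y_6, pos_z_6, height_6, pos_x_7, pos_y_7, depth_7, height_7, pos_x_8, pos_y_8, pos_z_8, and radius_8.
pos_x_1 = 6
pos_y_1 = 4
pos_z_1 = 5.5
height_1 = 3
pos_x_2 = 3
pos_y_2 = 2.5
pos_z_2 = 0.5
radius_2 = 2
pos_x_3 = 6
pos_z_3 = 5
radius_3 = 1
height_3 = 4.5
pos_x_4 = 6
pos_y_4 = 6.5
pos_z_4 = 4
height_4 = 2.5
pos_x_5 = 2
pos_z_5 = 6
radius_5 = 1
height_5 = 1.5
pos_x_6 = 3
pos_y_6 = 4.5
pos_z_6 = 4
height_6 = 2
pos_x_7 = 6.5
pos_y_7 = 5
depth_7 = 3.5
height_7 = 1.5
pos_x_8 = 6
pos_y_8 = 5
pos_z_8 = 1.5
radius_8 = 1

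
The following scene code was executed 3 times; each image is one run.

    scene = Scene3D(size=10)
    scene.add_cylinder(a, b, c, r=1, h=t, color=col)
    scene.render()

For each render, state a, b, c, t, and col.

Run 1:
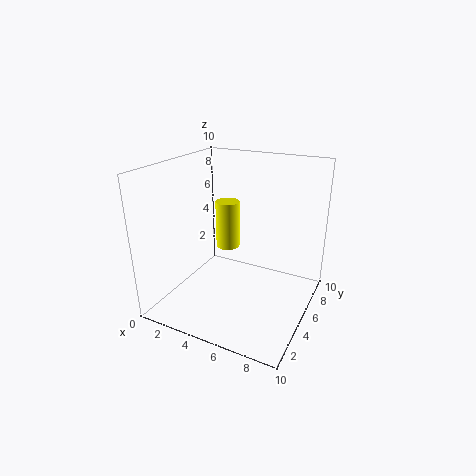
a = 2
b = 9
c = 2
t = 4
col = 'yellow'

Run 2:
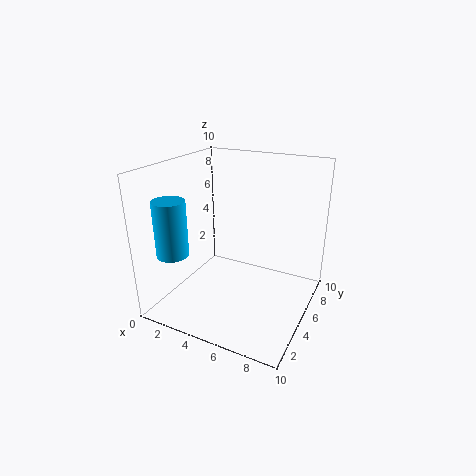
a = 2.5
b = 1
c = 5
t = 3.5
col = 'deepskyblue'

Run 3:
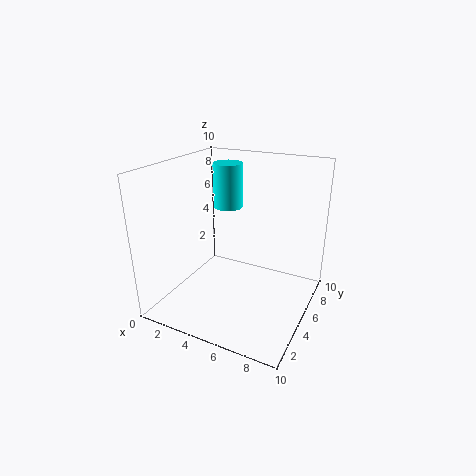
a = 4
b = 5.5
c = 7
t = 3
col = 'cyan'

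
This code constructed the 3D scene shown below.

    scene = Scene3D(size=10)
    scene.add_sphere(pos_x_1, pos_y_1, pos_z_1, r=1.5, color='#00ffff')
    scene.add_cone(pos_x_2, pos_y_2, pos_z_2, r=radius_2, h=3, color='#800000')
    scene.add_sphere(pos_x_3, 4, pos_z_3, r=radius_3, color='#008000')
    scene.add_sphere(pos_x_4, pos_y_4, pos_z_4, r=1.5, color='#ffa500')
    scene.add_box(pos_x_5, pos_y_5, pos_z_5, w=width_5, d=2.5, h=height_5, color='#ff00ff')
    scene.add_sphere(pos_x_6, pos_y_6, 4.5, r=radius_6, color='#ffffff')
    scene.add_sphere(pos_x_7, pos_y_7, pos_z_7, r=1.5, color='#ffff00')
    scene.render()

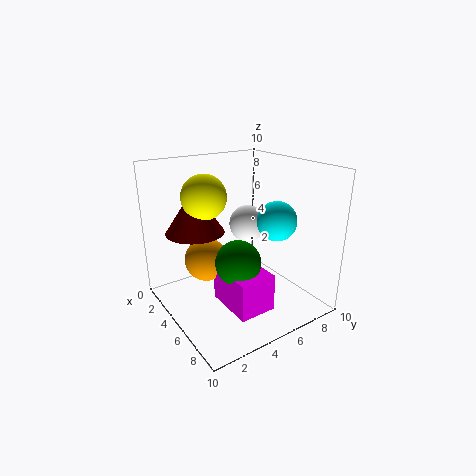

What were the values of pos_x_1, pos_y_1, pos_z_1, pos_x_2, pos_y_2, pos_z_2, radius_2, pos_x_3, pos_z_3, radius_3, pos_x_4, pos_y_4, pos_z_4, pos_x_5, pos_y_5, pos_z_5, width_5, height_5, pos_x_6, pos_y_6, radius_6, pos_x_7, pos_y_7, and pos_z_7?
pos_x_1 = 5; pos_y_1 = 8.5; pos_z_1 = 5.5; pos_x_2 = 3.5; pos_y_2 = 2.5; pos_z_2 = 5.5; radius_2 = 2; pos_x_3 = 6.5; pos_z_3 = 4; radius_3 = 1.5; pos_x_4 = 4; pos_y_4 = 3; pos_z_4 = 3.5; pos_x_5 = 5; pos_y_5 = 3; pos_z_5 = 1; width_5 = 3.5; height_5 = 2.5; pos_x_6 = 2; pos_y_6 = 8; radius_6 = 1.5; pos_x_7 = 4; pos_y_7 = 3; pos_z_7 = 8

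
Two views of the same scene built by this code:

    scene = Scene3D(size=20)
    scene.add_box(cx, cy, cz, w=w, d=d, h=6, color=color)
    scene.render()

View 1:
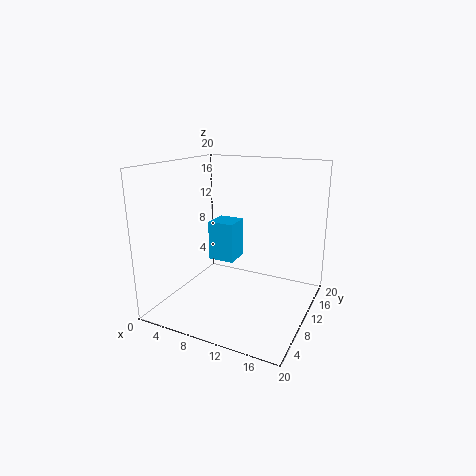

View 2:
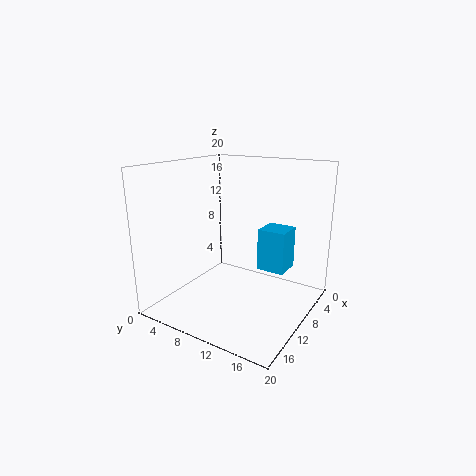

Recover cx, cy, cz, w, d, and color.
cx = 4, cy = 12, cz = 5, w = 4, d = 4, color = 'deepskyblue'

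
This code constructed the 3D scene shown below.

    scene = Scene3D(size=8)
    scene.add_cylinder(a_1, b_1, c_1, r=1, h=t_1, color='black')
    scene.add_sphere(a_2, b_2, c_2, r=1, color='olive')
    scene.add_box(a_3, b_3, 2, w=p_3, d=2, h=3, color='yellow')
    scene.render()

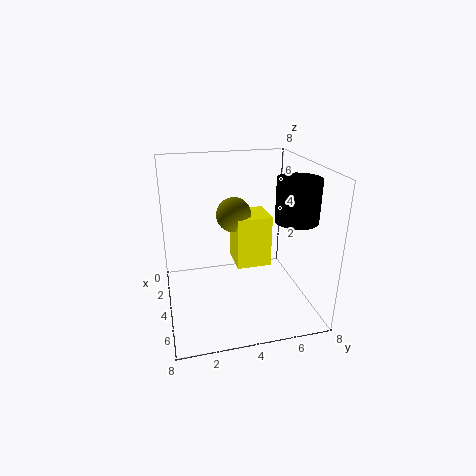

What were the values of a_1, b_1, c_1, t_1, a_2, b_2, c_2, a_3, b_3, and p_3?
a_1 = 7; b_1 = 6; c_1 = 6; t_1 = 2; a_2 = 3; b_2 = 4; c_2 = 5; a_3 = 2; b_3 = 4; p_3 = 2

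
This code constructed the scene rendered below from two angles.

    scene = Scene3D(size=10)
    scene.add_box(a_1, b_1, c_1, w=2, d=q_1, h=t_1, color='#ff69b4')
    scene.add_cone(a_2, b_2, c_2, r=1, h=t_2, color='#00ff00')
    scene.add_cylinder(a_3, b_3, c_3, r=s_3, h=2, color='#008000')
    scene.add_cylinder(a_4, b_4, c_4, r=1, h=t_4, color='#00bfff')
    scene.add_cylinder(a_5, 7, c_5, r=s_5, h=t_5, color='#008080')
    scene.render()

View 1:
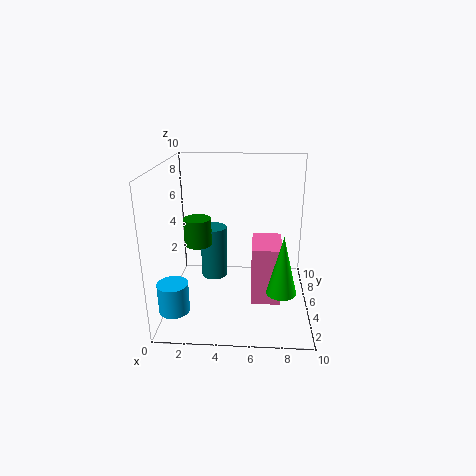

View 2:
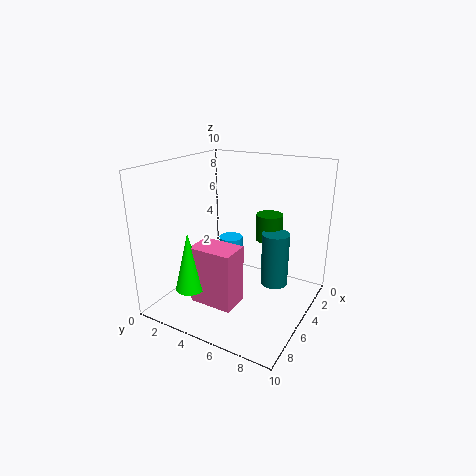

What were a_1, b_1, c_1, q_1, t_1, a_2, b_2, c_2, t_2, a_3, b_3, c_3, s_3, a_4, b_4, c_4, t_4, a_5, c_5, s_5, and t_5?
a_1 = 6
b_1 = 3
c_1 = 1
q_1 = 3
t_1 = 4
a_2 = 8
b_2 = 3
c_2 = 2
t_2 = 4
a_3 = 2
b_3 = 6
c_3 = 4
s_3 = 1
a_4 = 1
b_4 = 2
c_4 = 1
t_4 = 2
a_5 = 3
c_5 = 1
s_5 = 1
t_5 = 4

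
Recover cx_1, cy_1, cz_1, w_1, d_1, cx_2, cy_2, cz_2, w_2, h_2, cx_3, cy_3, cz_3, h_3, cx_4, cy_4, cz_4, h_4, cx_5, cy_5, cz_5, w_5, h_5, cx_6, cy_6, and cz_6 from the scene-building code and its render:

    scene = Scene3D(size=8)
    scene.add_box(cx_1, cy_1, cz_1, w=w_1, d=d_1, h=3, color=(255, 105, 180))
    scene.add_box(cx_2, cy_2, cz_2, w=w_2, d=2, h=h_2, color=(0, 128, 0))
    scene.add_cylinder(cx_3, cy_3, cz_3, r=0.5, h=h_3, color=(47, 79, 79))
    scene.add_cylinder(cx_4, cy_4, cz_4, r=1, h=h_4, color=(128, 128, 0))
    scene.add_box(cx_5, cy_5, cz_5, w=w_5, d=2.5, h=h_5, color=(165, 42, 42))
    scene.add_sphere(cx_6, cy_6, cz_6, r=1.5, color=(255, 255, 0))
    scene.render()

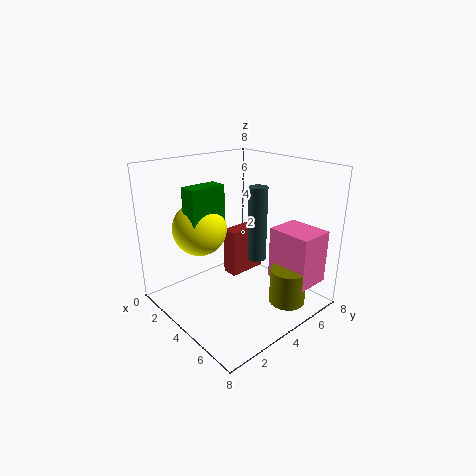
cx_1 = 5
cy_1 = 5.5
cz_1 = 1.5
w_1 = 2.5
d_1 = 2
cx_2 = 2.5
cy_2 = 1.5
cz_2 = 4
w_2 = 1
h_2 = 3
cx_3 = 5
cy_3 = 4.5
cz_3 = 3
h_3 = 4
cx_4 = 6.5
cy_4 = 5.5
cz_4 = 0.5
h_4 = 2
cx_5 = 1.5
cy_5 = 5
cz_5 = 0.5
w_5 = 1
h_5 = 3
cx_6 = 2.5
cy_6 = 2.5
cz_6 = 4.5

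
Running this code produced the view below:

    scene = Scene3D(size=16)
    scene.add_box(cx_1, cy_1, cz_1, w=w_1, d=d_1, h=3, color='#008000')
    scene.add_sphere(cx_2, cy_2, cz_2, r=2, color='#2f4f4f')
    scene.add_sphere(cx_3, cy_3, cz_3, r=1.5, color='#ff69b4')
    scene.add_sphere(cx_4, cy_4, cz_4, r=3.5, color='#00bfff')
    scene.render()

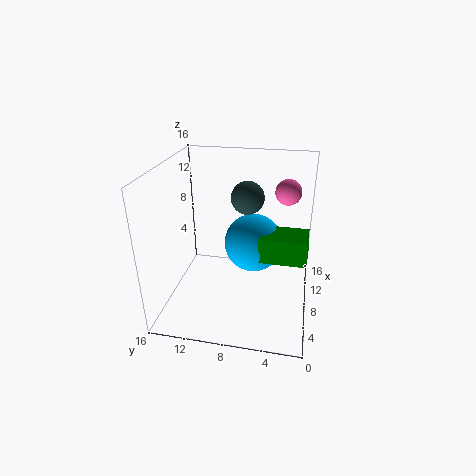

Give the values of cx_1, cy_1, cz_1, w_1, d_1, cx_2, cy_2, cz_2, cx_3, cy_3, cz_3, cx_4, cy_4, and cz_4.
cx_1 = 8; cy_1 = 0.25; cz_1 = 5; w_1 = 3.75; d_1 = 5.5; cx_2 = 12.5; cy_2 = 7.75; cz_2 = 11; cx_3 = 12; cy_3 = 3; cz_3 = 12.25; cx_4 = 11.25; cy_4 = 6.75; cz_4 = 5.75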